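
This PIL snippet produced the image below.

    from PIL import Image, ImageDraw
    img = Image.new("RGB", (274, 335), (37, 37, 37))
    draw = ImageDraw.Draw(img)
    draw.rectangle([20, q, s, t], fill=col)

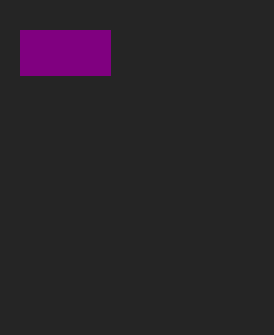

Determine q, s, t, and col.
q = 30; s = 110; t = 75; col = 'purple'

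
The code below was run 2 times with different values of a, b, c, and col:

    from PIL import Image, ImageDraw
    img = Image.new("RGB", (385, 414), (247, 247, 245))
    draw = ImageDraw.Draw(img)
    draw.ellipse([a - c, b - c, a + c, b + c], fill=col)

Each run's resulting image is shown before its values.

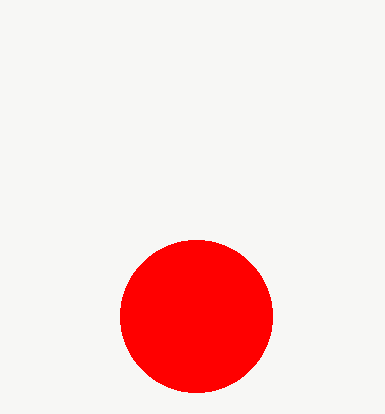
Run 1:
a = 196; b = 316; c = 76; col = 'red'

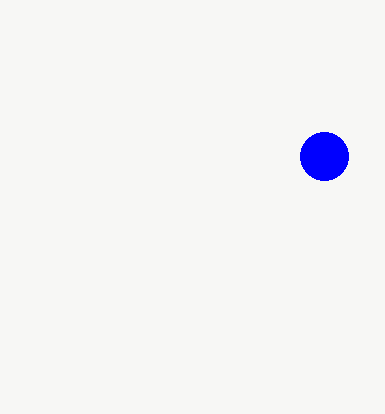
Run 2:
a = 324, b = 156, c = 24, col = 'blue'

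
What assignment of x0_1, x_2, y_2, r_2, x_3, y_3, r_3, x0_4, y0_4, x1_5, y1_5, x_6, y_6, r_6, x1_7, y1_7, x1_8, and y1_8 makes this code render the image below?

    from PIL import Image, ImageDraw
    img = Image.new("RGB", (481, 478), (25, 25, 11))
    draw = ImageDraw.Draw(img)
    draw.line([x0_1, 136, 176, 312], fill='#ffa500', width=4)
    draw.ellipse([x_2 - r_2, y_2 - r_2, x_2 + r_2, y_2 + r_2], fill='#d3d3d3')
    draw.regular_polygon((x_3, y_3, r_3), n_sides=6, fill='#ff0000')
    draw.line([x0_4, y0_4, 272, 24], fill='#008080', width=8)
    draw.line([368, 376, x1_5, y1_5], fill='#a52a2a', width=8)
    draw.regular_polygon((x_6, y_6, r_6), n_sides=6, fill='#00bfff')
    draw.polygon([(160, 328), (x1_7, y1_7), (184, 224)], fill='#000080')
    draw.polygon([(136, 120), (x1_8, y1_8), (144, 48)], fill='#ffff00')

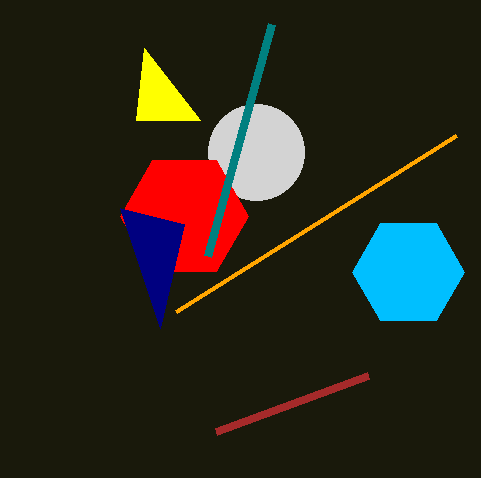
x0_1 = 456, x_2 = 256, y_2 = 152, r_2 = 48, x_3 = 184, y_3 = 216, r_3 = 64, x0_4 = 208, y0_4 = 256, x1_5 = 216, y1_5 = 432, x_6 = 408, y_6 = 272, r_6 = 56, x1_7 = 120, y1_7 = 208, x1_8 = 200, y1_8 = 120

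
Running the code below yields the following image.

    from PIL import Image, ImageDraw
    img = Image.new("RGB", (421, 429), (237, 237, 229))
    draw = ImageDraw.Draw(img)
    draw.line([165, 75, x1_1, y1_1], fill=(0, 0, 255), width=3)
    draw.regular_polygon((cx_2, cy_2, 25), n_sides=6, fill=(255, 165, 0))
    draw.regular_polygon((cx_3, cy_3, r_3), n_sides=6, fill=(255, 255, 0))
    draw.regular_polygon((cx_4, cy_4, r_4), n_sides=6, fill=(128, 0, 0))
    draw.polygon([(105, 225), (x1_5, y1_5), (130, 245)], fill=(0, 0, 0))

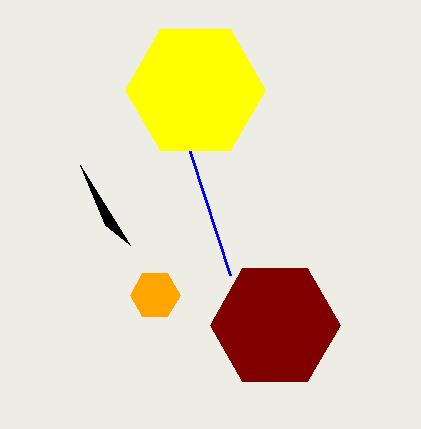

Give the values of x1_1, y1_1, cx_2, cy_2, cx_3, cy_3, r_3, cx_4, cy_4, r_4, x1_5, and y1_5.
x1_1 = 230
y1_1 = 275
cx_2 = 155
cy_2 = 295
cx_3 = 195
cy_3 = 90
r_3 = 70
cx_4 = 275
cy_4 = 325
r_4 = 65
x1_5 = 80
y1_5 = 165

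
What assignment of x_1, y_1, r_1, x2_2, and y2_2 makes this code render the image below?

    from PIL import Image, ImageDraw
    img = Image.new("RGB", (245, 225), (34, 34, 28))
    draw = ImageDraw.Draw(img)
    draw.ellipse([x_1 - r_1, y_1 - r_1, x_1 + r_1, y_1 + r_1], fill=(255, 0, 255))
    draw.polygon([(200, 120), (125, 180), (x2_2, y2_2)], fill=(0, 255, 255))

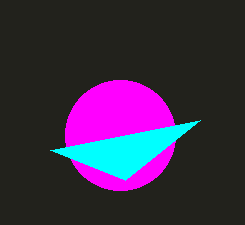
x_1 = 120
y_1 = 135
r_1 = 55
x2_2 = 50
y2_2 = 150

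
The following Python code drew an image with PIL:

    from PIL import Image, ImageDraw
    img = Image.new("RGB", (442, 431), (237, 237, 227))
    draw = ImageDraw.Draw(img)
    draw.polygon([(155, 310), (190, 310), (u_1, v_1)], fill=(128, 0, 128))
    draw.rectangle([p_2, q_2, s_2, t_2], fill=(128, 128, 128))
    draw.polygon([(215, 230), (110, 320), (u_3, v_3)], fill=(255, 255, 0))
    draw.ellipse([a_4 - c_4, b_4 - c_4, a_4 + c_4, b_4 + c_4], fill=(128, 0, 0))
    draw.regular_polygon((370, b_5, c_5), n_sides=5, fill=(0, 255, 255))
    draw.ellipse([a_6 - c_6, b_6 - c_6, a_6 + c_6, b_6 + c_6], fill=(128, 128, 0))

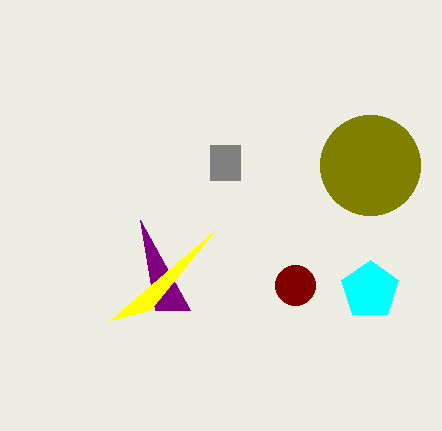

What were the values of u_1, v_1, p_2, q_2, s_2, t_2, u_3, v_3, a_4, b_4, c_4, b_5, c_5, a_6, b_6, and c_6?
u_1 = 140
v_1 = 220
p_2 = 210
q_2 = 145
s_2 = 240
t_2 = 180
u_3 = 150
v_3 = 310
a_4 = 295
b_4 = 285
c_4 = 20
b_5 = 290
c_5 = 30
a_6 = 370
b_6 = 165
c_6 = 50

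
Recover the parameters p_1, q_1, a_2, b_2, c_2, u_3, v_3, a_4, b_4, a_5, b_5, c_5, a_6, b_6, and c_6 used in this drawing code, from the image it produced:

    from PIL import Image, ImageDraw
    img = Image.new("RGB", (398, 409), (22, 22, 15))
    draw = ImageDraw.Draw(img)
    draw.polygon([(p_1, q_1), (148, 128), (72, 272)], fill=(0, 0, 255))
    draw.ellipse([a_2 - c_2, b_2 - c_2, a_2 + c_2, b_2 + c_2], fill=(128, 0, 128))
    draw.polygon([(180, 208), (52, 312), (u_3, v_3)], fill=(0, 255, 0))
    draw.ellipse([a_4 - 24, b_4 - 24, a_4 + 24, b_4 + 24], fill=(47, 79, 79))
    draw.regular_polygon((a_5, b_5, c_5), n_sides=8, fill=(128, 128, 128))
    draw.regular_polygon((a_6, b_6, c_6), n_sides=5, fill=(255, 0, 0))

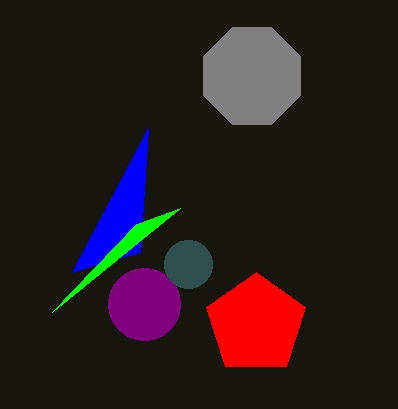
p_1 = 140; q_1 = 252; a_2 = 144; b_2 = 304; c_2 = 36; u_3 = 136; v_3 = 224; a_4 = 188; b_4 = 264; a_5 = 252; b_5 = 76; c_5 = 52; a_6 = 256; b_6 = 324; c_6 = 52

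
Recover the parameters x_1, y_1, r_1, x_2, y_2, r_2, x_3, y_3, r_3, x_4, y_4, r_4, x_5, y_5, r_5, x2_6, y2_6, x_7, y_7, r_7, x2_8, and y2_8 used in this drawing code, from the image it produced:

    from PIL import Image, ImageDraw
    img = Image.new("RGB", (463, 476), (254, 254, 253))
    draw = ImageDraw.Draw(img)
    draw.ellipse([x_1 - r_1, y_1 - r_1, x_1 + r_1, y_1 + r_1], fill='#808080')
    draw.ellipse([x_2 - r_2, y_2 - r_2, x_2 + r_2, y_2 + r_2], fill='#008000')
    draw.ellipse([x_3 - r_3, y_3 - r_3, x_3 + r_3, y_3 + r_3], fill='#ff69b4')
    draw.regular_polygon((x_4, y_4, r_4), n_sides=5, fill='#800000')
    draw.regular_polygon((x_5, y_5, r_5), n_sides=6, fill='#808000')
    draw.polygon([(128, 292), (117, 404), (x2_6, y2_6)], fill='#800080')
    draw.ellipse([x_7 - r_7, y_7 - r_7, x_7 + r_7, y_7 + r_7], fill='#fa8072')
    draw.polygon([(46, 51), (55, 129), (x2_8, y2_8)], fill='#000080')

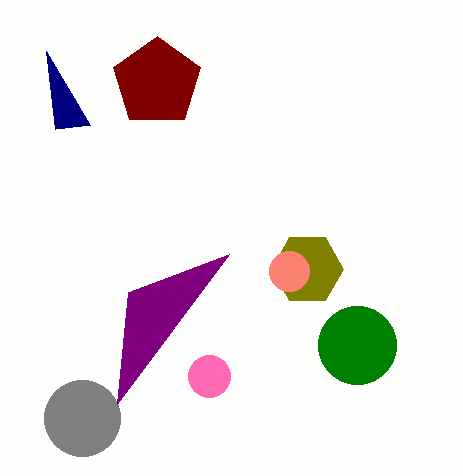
x_1 = 82; y_1 = 418; r_1 = 38; x_2 = 357; y_2 = 345; r_2 = 39; x_3 = 209; y_3 = 376; r_3 = 21; x_4 = 157; y_4 = 82; r_4 = 46; x_5 = 307; y_5 = 269; r_5 = 36; x2_6 = 229; y2_6 = 254; x_7 = 289; y_7 = 271; r_7 = 20; x2_8 = 90; y2_8 = 125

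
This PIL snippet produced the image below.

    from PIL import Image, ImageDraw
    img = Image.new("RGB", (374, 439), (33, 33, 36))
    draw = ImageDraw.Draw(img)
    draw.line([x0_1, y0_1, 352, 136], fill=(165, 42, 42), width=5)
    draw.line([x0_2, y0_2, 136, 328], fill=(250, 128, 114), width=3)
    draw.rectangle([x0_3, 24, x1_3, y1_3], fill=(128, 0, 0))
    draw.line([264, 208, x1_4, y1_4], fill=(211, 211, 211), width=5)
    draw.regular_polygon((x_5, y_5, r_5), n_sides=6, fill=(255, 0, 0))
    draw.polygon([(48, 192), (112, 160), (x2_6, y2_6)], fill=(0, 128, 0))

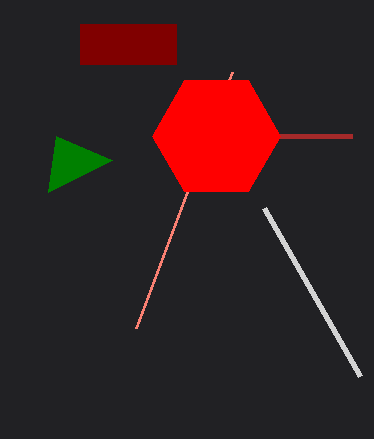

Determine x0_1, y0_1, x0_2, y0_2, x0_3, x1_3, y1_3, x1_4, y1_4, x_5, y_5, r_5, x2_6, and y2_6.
x0_1 = 280, y0_1 = 136, x0_2 = 232, y0_2 = 72, x0_3 = 80, x1_3 = 176, y1_3 = 64, x1_4 = 360, y1_4 = 376, x_5 = 216, y_5 = 136, r_5 = 64, x2_6 = 56, y2_6 = 136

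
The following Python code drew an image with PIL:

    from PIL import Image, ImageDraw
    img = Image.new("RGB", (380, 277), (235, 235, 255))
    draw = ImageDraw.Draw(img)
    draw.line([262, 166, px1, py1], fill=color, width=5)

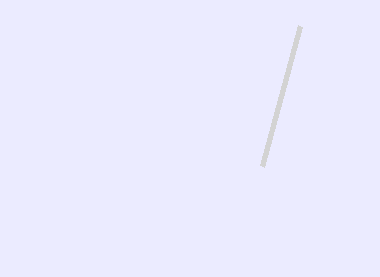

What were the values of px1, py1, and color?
px1 = 300, py1 = 26, color = 'lightgray'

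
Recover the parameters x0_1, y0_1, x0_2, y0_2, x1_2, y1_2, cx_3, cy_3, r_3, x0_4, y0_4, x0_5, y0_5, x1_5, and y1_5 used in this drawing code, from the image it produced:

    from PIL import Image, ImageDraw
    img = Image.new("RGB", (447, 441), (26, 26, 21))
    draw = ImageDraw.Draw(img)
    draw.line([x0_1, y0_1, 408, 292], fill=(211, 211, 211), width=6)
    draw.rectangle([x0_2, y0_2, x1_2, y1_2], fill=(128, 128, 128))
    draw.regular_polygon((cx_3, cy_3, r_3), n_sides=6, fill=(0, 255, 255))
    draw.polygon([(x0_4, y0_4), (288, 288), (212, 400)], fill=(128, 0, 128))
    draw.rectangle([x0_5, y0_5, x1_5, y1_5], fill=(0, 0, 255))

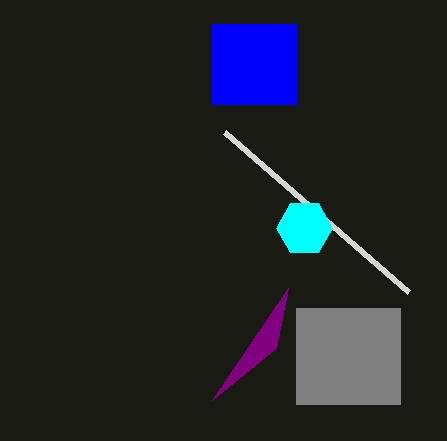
x0_1 = 224, y0_1 = 132, x0_2 = 296, y0_2 = 308, x1_2 = 400, y1_2 = 404, cx_3 = 304, cy_3 = 228, r_3 = 28, x0_4 = 276, y0_4 = 348, x0_5 = 212, y0_5 = 24, x1_5 = 296, y1_5 = 104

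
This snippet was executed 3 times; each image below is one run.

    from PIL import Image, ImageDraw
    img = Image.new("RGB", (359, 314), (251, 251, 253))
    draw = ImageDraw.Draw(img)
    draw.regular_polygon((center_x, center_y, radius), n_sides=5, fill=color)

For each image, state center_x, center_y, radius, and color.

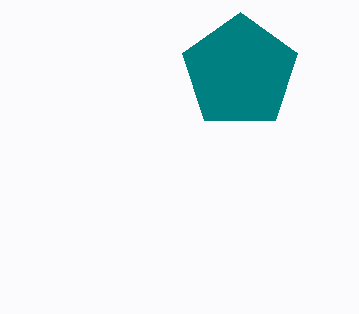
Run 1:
center_x = 240; center_y = 72; radius = 60; color = 'teal'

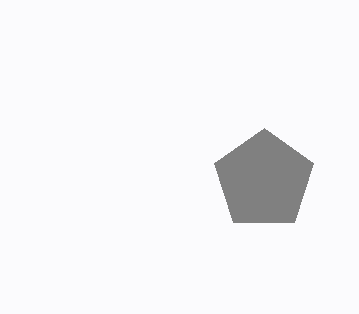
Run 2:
center_x = 264; center_y = 180; radius = 52; color = 'gray'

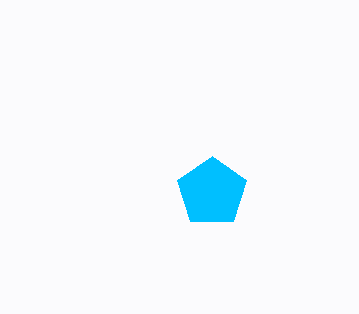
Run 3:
center_x = 212, center_y = 192, radius = 36, color = 'deepskyblue'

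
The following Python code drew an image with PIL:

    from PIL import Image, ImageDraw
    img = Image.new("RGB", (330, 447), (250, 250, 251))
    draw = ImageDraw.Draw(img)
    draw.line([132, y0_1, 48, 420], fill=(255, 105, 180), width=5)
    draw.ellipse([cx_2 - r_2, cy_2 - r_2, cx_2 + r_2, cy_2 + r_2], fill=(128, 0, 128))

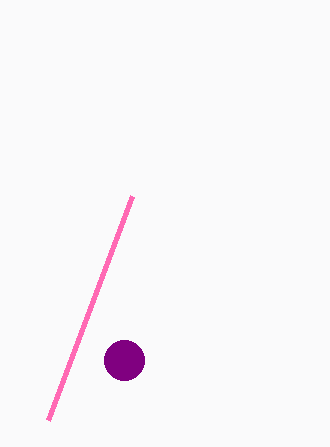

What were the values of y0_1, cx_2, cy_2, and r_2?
y0_1 = 196
cx_2 = 124
cy_2 = 360
r_2 = 20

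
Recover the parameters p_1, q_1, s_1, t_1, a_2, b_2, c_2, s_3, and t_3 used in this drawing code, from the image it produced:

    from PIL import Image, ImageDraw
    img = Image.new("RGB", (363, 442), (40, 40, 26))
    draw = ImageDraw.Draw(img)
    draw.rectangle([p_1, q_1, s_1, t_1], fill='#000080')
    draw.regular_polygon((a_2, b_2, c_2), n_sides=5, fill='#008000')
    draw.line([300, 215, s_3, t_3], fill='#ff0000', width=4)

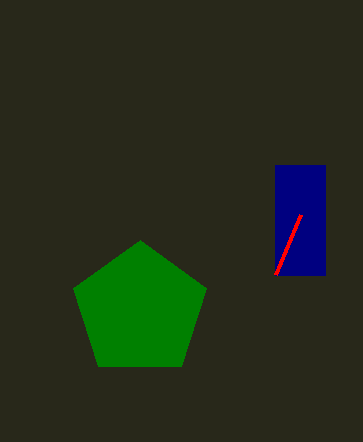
p_1 = 275, q_1 = 165, s_1 = 325, t_1 = 275, a_2 = 140, b_2 = 310, c_2 = 70, s_3 = 275, t_3 = 275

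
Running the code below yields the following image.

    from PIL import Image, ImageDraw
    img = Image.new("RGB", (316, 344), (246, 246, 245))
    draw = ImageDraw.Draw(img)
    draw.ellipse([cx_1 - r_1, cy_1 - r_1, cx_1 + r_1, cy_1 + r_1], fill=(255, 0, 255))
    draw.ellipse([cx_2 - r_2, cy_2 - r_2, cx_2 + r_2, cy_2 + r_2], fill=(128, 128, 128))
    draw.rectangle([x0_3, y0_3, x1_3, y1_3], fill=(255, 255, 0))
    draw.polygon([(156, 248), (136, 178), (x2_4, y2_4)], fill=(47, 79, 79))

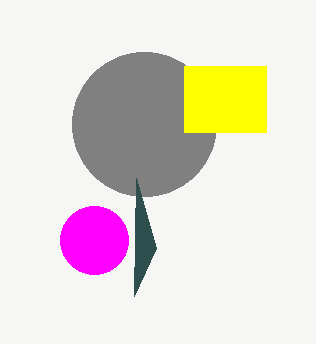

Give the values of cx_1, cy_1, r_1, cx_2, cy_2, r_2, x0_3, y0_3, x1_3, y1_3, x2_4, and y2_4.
cx_1 = 94
cy_1 = 240
r_1 = 34
cx_2 = 144
cy_2 = 124
r_2 = 72
x0_3 = 184
y0_3 = 66
x1_3 = 266
y1_3 = 132
x2_4 = 134
y2_4 = 296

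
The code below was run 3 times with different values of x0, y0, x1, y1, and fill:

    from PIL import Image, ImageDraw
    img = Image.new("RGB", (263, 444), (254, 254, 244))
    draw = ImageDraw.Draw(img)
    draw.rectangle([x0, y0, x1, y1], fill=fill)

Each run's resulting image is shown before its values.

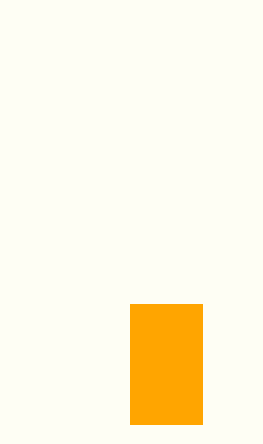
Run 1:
x0 = 130; y0 = 304; x1 = 202; y1 = 424; fill = 'orange'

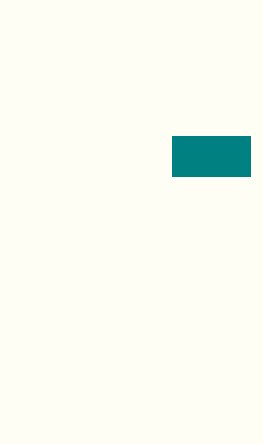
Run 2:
x0 = 172, y0 = 136, x1 = 250, y1 = 176, fill = 'teal'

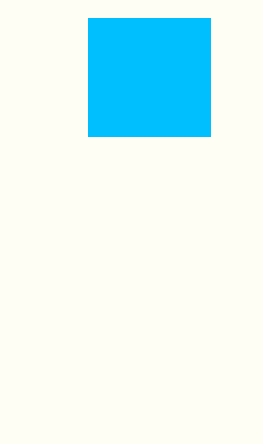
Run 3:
x0 = 88; y0 = 18; x1 = 210; y1 = 136; fill = 'deepskyblue'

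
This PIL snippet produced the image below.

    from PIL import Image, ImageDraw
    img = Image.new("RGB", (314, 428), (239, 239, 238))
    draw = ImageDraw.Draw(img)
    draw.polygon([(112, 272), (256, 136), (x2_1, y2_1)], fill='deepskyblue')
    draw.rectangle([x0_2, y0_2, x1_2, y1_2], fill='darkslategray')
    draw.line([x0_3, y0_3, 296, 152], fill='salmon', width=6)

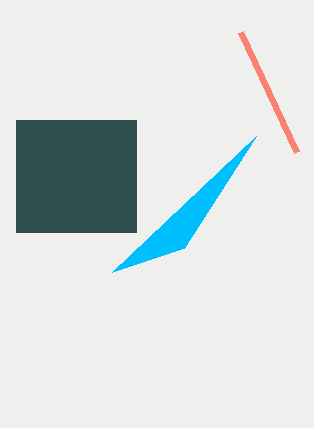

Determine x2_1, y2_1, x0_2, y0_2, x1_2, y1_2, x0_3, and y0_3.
x2_1 = 184
y2_1 = 248
x0_2 = 16
y0_2 = 120
x1_2 = 136
y1_2 = 232
x0_3 = 240
y0_3 = 32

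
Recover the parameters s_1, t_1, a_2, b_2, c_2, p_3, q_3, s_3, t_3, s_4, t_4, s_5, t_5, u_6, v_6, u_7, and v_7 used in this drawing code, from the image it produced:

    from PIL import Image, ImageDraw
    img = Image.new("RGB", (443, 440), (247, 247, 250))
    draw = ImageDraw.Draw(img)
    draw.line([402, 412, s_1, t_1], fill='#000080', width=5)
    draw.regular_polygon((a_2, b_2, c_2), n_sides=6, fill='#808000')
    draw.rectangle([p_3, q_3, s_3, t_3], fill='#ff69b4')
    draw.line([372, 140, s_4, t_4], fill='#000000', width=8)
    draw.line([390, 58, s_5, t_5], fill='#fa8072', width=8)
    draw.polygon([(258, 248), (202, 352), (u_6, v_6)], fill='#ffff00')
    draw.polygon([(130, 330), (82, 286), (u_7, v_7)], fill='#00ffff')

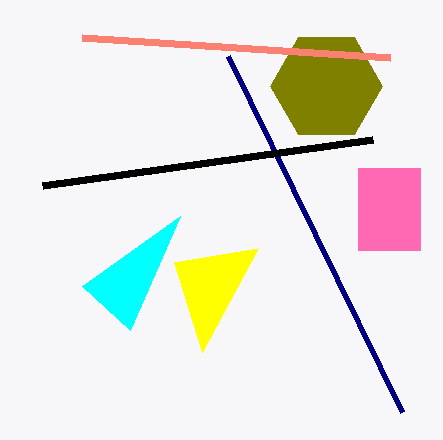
s_1 = 228, t_1 = 56, a_2 = 326, b_2 = 86, c_2 = 56, p_3 = 358, q_3 = 168, s_3 = 420, t_3 = 250, s_4 = 42, t_4 = 186, s_5 = 82, t_5 = 38, u_6 = 174, v_6 = 262, u_7 = 180, v_7 = 216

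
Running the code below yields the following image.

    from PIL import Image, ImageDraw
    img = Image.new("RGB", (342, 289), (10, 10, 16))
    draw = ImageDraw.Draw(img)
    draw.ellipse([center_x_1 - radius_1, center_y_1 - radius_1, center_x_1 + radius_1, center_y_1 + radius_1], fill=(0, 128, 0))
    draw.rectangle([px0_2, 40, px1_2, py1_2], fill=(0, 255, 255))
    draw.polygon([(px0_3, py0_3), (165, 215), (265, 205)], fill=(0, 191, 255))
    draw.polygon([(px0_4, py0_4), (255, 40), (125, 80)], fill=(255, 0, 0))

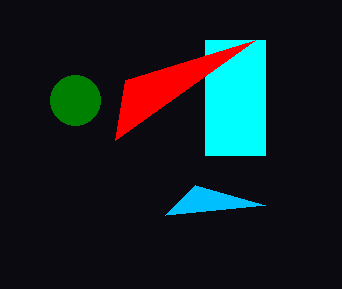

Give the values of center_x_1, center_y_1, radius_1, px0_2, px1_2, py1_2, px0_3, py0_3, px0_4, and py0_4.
center_x_1 = 75; center_y_1 = 100; radius_1 = 25; px0_2 = 205; px1_2 = 265; py1_2 = 155; px0_3 = 195; py0_3 = 185; px0_4 = 115; py0_4 = 140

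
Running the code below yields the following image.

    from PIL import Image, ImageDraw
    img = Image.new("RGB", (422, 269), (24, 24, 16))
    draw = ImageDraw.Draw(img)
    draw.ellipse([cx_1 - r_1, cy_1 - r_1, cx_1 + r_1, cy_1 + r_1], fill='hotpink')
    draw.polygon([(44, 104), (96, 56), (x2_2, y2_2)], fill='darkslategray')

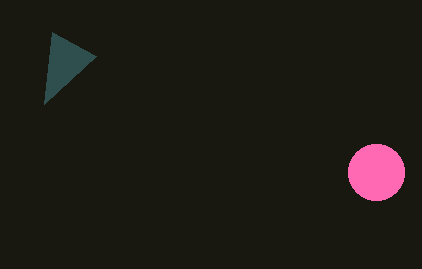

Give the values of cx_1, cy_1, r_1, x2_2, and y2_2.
cx_1 = 376
cy_1 = 172
r_1 = 28
x2_2 = 52
y2_2 = 32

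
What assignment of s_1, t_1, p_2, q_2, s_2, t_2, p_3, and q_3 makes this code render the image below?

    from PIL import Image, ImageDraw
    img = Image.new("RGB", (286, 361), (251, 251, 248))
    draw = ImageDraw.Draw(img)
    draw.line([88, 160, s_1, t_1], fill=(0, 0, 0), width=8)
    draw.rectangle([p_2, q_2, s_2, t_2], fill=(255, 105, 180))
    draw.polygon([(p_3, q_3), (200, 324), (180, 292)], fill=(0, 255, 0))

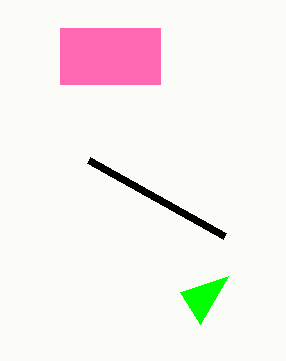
s_1 = 224
t_1 = 236
p_2 = 60
q_2 = 28
s_2 = 160
t_2 = 84
p_3 = 228
q_3 = 276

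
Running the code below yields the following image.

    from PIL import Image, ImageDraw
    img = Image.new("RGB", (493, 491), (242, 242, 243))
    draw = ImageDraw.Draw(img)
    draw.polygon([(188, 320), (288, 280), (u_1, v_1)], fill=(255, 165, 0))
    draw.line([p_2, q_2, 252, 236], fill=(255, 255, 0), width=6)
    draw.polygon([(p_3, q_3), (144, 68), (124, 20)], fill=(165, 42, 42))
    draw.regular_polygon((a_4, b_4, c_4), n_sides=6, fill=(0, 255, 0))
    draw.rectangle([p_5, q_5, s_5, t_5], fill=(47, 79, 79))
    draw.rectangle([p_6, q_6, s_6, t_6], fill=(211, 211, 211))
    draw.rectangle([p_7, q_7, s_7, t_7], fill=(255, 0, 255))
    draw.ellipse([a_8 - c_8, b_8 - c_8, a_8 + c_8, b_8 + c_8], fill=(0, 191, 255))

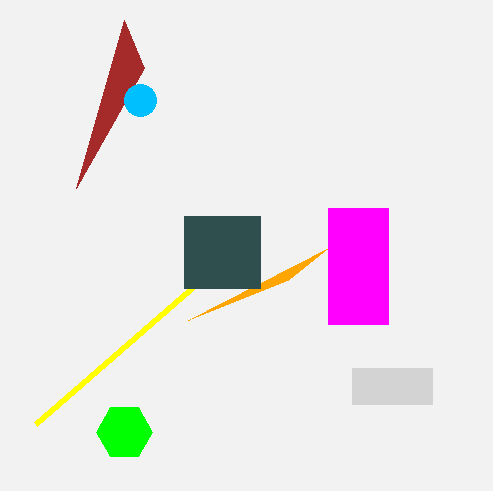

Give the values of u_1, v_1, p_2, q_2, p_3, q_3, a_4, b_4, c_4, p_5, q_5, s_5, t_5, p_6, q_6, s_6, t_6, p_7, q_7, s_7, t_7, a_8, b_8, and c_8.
u_1 = 328; v_1 = 248; p_2 = 36; q_2 = 424; p_3 = 76; q_3 = 188; a_4 = 124; b_4 = 432; c_4 = 28; p_5 = 184; q_5 = 216; s_5 = 260; t_5 = 288; p_6 = 352; q_6 = 368; s_6 = 432; t_6 = 404; p_7 = 328; q_7 = 208; s_7 = 388; t_7 = 324; a_8 = 140; b_8 = 100; c_8 = 16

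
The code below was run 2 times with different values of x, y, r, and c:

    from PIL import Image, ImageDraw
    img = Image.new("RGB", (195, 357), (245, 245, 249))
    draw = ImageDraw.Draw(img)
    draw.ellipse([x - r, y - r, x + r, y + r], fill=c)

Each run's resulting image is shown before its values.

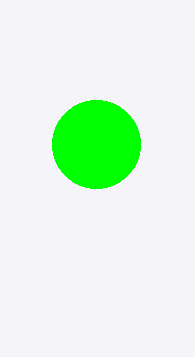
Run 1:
x = 96, y = 144, r = 44, c = 'lime'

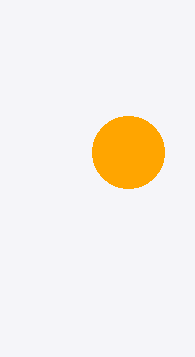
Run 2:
x = 128; y = 152; r = 36; c = 'orange'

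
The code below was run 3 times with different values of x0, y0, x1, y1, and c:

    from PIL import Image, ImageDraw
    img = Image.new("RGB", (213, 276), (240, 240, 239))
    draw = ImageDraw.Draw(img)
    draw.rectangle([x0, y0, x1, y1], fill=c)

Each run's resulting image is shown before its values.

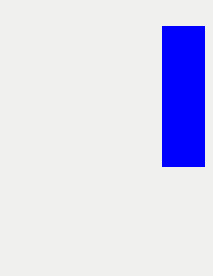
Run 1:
x0 = 162; y0 = 26; x1 = 204; y1 = 166; c = 'blue'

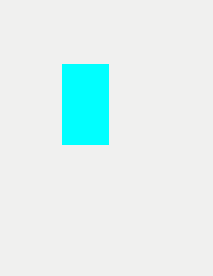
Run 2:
x0 = 62
y0 = 64
x1 = 108
y1 = 144
c = 'cyan'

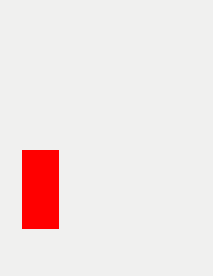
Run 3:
x0 = 22, y0 = 150, x1 = 58, y1 = 228, c = 'red'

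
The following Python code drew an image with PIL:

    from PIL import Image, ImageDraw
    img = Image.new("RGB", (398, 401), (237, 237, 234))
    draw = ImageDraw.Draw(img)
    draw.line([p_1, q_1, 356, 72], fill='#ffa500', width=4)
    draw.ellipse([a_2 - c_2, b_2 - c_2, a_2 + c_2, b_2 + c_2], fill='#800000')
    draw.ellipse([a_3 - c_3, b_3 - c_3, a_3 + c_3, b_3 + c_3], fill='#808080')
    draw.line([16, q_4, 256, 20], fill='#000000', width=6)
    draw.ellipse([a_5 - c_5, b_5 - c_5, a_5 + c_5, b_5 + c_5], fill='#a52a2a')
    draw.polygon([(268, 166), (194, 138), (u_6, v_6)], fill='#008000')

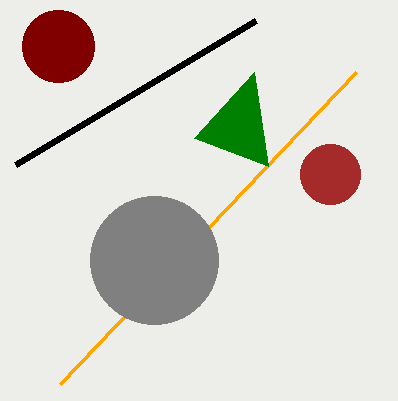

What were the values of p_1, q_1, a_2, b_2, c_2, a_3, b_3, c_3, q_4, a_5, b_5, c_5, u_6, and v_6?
p_1 = 60, q_1 = 384, a_2 = 58, b_2 = 46, c_2 = 36, a_3 = 154, b_3 = 260, c_3 = 64, q_4 = 164, a_5 = 330, b_5 = 174, c_5 = 30, u_6 = 254, v_6 = 72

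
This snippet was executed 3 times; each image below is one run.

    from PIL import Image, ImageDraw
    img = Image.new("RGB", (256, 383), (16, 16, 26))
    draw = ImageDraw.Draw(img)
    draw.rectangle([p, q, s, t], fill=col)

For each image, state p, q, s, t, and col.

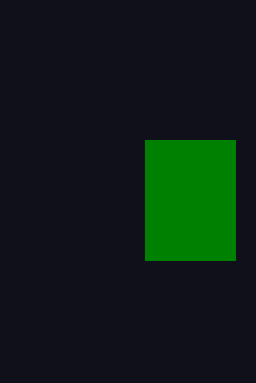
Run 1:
p = 145; q = 140; s = 235; t = 260; col = 'green'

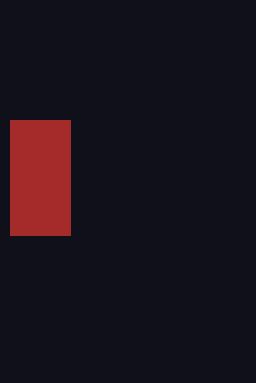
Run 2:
p = 10; q = 120; s = 70; t = 235; col = 'brown'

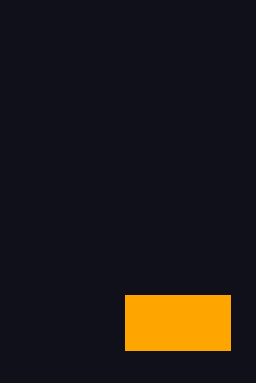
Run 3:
p = 125, q = 295, s = 230, t = 350, col = 'orange'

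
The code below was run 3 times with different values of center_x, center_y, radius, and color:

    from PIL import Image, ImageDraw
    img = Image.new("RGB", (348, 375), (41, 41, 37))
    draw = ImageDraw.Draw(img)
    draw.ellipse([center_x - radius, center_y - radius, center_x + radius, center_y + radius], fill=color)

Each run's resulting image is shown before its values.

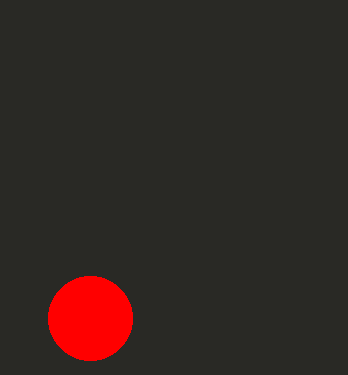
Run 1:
center_x = 90, center_y = 318, radius = 42, color = 'red'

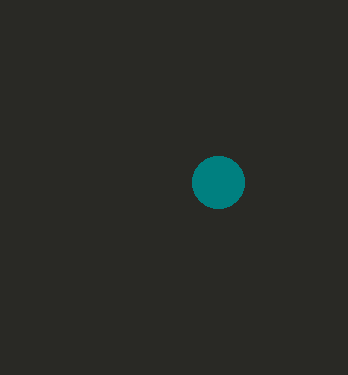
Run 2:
center_x = 218, center_y = 182, radius = 26, color = 'teal'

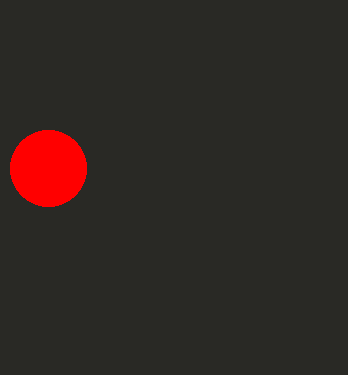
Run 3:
center_x = 48, center_y = 168, radius = 38, color = 'red'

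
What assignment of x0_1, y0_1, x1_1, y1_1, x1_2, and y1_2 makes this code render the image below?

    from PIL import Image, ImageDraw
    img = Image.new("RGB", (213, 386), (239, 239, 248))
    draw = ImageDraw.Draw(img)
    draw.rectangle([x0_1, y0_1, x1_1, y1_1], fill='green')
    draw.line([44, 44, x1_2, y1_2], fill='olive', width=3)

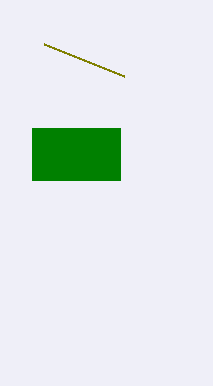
x0_1 = 32; y0_1 = 128; x1_1 = 120; y1_1 = 180; x1_2 = 124; y1_2 = 76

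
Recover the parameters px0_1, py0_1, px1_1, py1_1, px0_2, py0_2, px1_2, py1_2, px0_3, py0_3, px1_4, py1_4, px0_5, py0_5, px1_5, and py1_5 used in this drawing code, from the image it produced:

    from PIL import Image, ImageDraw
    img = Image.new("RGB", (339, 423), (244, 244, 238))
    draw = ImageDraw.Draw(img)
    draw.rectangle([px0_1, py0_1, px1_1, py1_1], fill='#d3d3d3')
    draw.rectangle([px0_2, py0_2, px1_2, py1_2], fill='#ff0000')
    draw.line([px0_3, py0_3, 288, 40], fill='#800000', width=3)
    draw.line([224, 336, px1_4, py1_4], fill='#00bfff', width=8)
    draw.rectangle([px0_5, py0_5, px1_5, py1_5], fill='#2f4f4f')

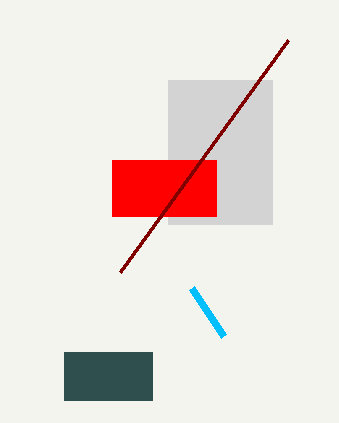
px0_1 = 168, py0_1 = 80, px1_1 = 272, py1_1 = 224, px0_2 = 112, py0_2 = 160, px1_2 = 216, py1_2 = 216, px0_3 = 120, py0_3 = 272, px1_4 = 192, py1_4 = 288, px0_5 = 64, py0_5 = 352, px1_5 = 152, py1_5 = 400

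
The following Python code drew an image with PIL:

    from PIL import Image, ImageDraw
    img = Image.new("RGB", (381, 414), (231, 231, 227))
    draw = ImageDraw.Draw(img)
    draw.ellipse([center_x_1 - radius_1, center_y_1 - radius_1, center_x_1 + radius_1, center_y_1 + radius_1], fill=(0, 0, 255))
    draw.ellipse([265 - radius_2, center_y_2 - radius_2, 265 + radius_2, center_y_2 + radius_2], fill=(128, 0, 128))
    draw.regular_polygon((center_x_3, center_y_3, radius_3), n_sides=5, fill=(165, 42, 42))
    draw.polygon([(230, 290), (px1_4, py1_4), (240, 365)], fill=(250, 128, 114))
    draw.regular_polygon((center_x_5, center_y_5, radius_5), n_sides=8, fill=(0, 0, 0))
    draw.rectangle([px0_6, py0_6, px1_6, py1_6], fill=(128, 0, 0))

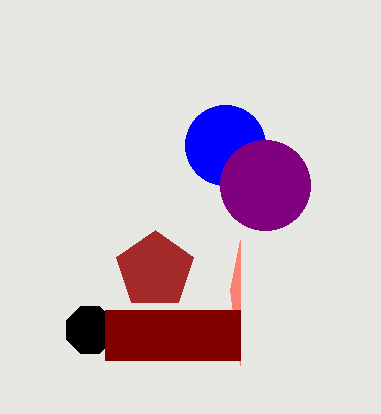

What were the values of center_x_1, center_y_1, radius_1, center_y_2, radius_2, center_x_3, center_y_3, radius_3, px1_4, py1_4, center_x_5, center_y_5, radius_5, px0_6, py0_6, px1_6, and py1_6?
center_x_1 = 225; center_y_1 = 145; radius_1 = 40; center_y_2 = 185; radius_2 = 45; center_x_3 = 155; center_y_3 = 270; radius_3 = 40; px1_4 = 240; py1_4 = 240; center_x_5 = 90; center_y_5 = 330; radius_5 = 25; px0_6 = 105; py0_6 = 310; px1_6 = 240; py1_6 = 360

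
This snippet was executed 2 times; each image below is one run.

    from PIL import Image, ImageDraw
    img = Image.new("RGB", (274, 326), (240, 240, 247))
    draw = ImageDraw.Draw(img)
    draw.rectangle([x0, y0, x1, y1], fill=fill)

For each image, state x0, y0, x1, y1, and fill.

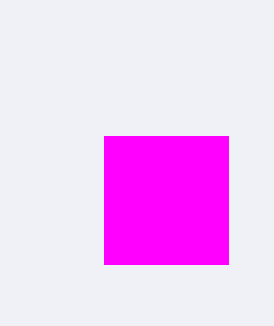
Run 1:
x0 = 104
y0 = 136
x1 = 228
y1 = 264
fill = 'magenta'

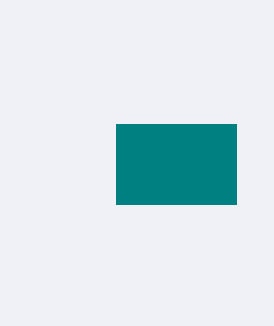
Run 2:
x0 = 116; y0 = 124; x1 = 236; y1 = 204; fill = 'teal'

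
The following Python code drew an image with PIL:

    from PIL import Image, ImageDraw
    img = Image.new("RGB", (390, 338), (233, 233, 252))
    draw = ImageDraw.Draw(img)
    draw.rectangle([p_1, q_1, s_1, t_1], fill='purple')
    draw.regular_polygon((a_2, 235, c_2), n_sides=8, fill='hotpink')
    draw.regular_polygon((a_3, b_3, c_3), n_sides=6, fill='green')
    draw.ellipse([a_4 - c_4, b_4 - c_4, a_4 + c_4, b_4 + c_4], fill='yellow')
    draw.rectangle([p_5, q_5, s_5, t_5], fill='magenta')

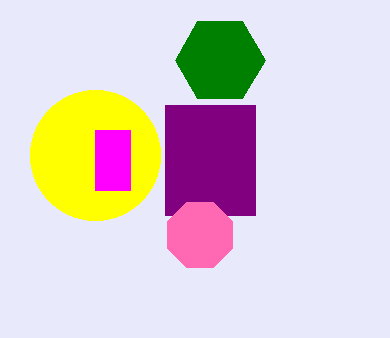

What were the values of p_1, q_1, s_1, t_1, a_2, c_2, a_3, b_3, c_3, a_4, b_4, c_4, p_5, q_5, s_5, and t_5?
p_1 = 165
q_1 = 105
s_1 = 255
t_1 = 215
a_2 = 200
c_2 = 35
a_3 = 220
b_3 = 60
c_3 = 45
a_4 = 95
b_4 = 155
c_4 = 65
p_5 = 95
q_5 = 130
s_5 = 130
t_5 = 190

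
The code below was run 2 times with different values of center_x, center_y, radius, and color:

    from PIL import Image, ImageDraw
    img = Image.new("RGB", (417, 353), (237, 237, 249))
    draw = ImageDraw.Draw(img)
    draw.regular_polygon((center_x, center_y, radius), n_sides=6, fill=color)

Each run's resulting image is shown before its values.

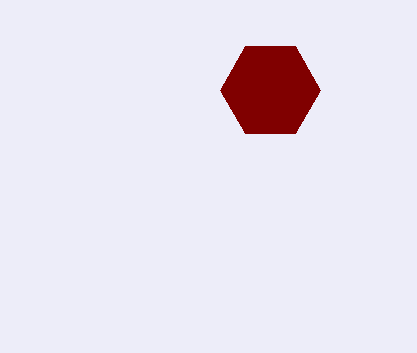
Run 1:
center_x = 270; center_y = 90; radius = 50; color = 'maroon'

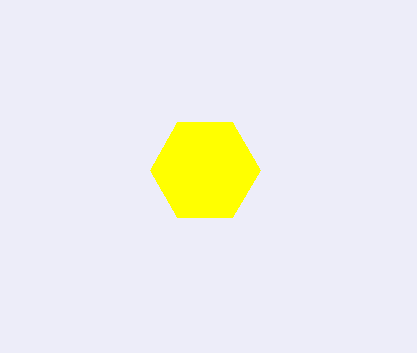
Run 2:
center_x = 205; center_y = 170; radius = 55; color = 'yellow'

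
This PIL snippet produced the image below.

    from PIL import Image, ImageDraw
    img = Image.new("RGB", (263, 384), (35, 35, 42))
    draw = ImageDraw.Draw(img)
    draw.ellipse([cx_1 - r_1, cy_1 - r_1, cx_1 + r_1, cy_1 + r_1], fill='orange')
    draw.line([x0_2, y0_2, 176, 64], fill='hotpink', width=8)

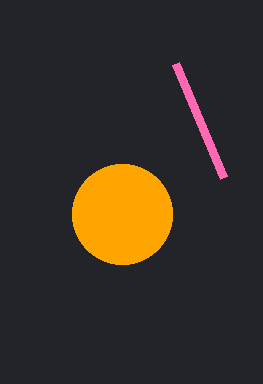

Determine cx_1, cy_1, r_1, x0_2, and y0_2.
cx_1 = 122; cy_1 = 214; r_1 = 50; x0_2 = 224; y0_2 = 178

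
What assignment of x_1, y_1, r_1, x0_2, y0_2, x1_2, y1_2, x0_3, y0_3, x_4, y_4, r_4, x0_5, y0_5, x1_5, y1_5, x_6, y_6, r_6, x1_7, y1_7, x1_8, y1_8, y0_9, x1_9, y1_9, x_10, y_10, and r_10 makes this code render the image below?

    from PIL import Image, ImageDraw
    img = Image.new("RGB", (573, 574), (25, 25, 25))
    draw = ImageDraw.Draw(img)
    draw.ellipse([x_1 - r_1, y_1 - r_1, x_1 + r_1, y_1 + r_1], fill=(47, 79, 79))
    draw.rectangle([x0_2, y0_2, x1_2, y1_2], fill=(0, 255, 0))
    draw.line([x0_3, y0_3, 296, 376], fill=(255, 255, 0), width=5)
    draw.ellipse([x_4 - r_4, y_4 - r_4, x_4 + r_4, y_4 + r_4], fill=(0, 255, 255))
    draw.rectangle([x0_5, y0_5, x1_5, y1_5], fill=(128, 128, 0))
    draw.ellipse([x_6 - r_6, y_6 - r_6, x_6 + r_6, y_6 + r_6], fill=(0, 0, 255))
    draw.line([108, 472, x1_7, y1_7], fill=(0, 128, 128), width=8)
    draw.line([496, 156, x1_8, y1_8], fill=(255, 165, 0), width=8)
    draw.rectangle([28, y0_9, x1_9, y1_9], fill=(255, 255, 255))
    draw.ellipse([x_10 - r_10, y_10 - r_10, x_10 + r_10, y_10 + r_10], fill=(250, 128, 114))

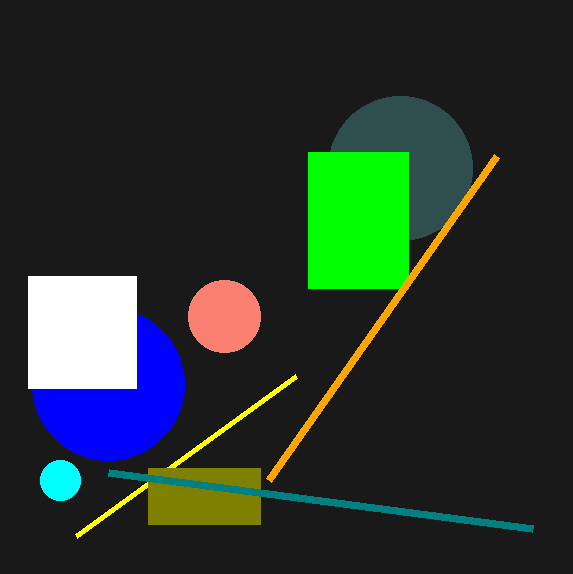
x_1 = 400
y_1 = 168
r_1 = 72
x0_2 = 308
y0_2 = 152
x1_2 = 408
y1_2 = 288
x0_3 = 76
y0_3 = 536
x_4 = 60
y_4 = 480
r_4 = 20
x0_5 = 148
y0_5 = 468
x1_5 = 260
y1_5 = 524
x_6 = 108
y_6 = 384
r_6 = 76
x1_7 = 532
y1_7 = 528
x1_8 = 268
y1_8 = 480
y0_9 = 276
x1_9 = 136
y1_9 = 388
x_10 = 224
y_10 = 316
r_10 = 36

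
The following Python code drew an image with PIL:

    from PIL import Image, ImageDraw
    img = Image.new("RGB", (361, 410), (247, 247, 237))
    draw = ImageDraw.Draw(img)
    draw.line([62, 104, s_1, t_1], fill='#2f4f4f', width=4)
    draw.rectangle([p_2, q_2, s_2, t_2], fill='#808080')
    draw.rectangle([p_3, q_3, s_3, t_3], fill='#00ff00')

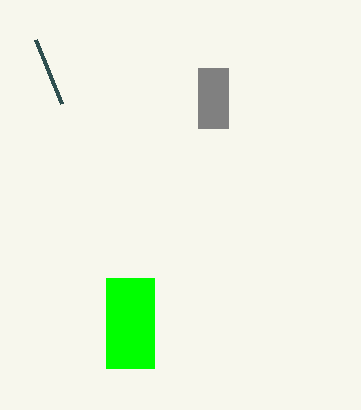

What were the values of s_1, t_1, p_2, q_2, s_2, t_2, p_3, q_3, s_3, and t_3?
s_1 = 36
t_1 = 40
p_2 = 198
q_2 = 68
s_2 = 228
t_2 = 128
p_3 = 106
q_3 = 278
s_3 = 154
t_3 = 368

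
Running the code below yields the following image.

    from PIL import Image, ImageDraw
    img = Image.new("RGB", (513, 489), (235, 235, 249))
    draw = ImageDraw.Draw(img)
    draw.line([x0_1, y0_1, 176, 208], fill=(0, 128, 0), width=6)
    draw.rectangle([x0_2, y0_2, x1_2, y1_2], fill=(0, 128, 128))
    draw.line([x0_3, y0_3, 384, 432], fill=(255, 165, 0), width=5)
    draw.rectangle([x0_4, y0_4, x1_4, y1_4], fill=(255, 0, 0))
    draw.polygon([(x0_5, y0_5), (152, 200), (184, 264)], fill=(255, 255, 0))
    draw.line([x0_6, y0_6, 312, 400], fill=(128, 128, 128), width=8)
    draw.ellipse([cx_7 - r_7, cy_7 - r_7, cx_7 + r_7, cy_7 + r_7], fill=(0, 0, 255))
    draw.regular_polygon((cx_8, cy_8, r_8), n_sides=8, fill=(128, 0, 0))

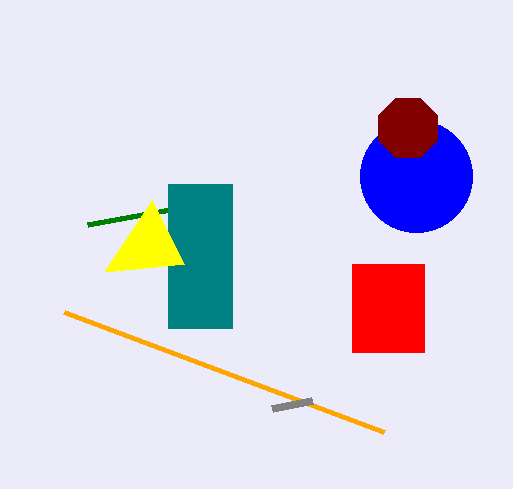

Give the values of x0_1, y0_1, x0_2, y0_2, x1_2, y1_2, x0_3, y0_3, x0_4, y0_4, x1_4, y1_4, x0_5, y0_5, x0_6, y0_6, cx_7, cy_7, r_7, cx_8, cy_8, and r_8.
x0_1 = 88, y0_1 = 224, x0_2 = 168, y0_2 = 184, x1_2 = 232, y1_2 = 328, x0_3 = 64, y0_3 = 312, x0_4 = 352, y0_4 = 264, x1_4 = 424, y1_4 = 352, x0_5 = 104, y0_5 = 272, x0_6 = 272, y0_6 = 408, cx_7 = 416, cy_7 = 176, r_7 = 56, cx_8 = 408, cy_8 = 128, r_8 = 32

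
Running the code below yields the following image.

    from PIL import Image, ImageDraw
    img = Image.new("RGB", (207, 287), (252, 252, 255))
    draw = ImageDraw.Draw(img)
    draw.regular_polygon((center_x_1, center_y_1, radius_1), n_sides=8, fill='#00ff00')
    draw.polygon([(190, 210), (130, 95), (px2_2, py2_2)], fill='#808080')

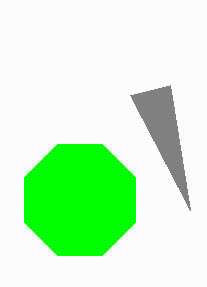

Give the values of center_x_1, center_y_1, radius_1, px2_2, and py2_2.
center_x_1 = 80; center_y_1 = 200; radius_1 = 60; px2_2 = 170; py2_2 = 85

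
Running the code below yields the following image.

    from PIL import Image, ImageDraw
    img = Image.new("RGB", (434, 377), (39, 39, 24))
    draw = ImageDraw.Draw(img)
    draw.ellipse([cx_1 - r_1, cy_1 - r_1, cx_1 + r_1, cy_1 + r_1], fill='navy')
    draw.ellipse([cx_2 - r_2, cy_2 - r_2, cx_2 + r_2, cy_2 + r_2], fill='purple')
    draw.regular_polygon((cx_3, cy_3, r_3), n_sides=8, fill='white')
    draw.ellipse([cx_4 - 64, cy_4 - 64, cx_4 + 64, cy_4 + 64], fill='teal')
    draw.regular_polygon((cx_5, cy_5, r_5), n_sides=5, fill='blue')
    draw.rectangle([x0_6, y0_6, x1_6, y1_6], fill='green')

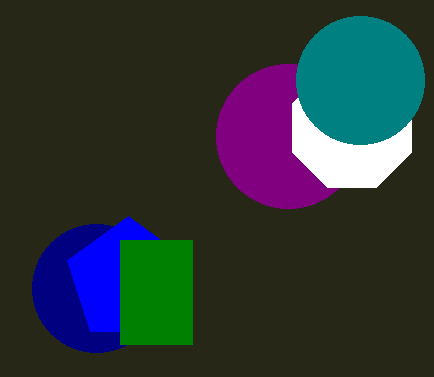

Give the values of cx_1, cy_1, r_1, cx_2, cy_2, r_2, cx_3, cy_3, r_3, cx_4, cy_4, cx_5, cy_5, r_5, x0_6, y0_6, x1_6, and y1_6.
cx_1 = 96
cy_1 = 288
r_1 = 64
cx_2 = 288
cy_2 = 136
r_2 = 72
cx_3 = 352
cy_3 = 128
r_3 = 64
cx_4 = 360
cy_4 = 80
cx_5 = 128
cy_5 = 280
r_5 = 64
x0_6 = 120
y0_6 = 240
x1_6 = 192
y1_6 = 344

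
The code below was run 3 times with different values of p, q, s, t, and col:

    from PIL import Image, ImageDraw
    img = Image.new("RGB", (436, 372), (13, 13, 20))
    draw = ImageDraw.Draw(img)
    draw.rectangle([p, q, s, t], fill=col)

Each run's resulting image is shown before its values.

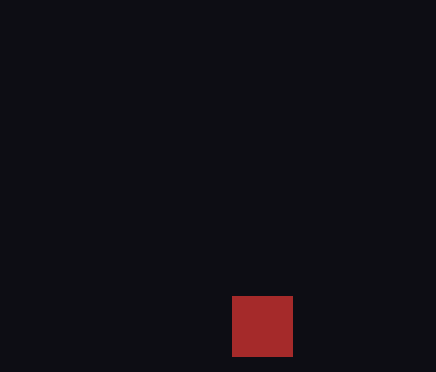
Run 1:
p = 232, q = 296, s = 292, t = 356, col = 'brown'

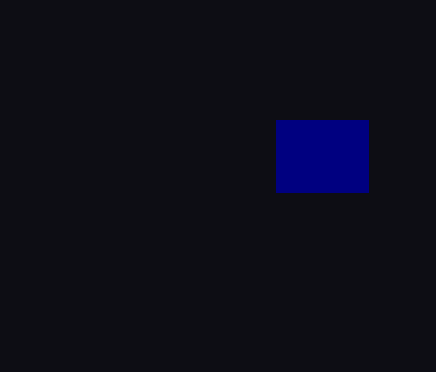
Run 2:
p = 276; q = 120; s = 368; t = 192; col = 'navy'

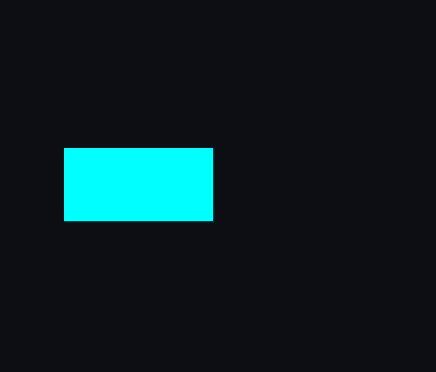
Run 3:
p = 64, q = 148, s = 212, t = 220, col = 'cyan'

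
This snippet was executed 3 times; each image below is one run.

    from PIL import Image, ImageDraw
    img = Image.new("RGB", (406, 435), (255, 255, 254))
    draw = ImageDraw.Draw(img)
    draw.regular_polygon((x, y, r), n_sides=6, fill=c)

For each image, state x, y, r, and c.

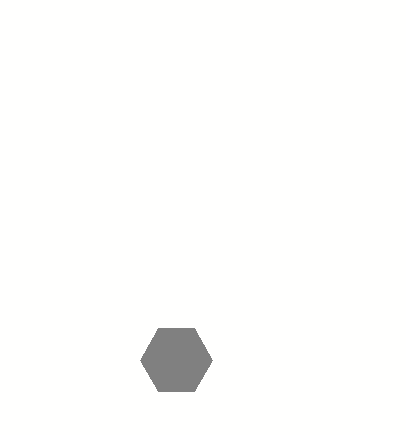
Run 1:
x = 176
y = 360
r = 36
c = 'gray'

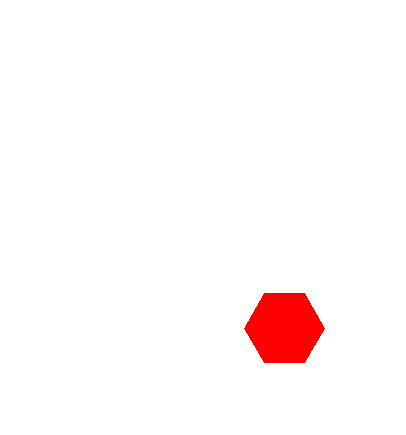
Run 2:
x = 284, y = 328, r = 40, c = 'red'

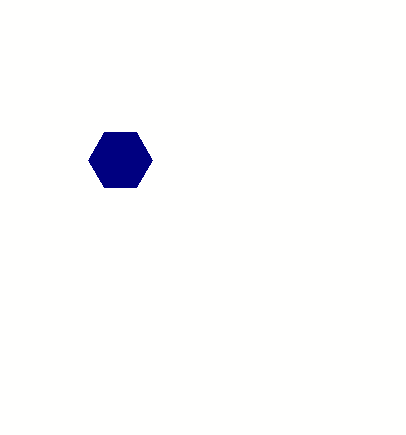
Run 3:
x = 120, y = 160, r = 32, c = 'navy'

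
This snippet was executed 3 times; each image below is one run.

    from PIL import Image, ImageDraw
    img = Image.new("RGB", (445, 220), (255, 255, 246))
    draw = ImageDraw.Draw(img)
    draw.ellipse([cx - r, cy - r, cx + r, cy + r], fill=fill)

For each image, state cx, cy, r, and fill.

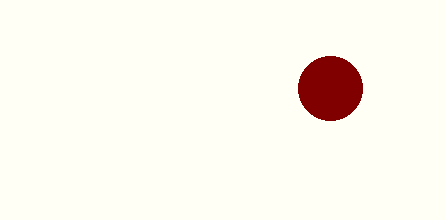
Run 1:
cx = 330; cy = 88; r = 32; fill = 'maroon'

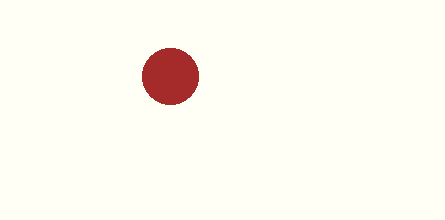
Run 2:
cx = 170; cy = 76; r = 28; fill = 'brown'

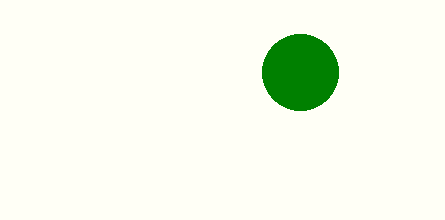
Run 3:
cx = 300
cy = 72
r = 38
fill = 'green'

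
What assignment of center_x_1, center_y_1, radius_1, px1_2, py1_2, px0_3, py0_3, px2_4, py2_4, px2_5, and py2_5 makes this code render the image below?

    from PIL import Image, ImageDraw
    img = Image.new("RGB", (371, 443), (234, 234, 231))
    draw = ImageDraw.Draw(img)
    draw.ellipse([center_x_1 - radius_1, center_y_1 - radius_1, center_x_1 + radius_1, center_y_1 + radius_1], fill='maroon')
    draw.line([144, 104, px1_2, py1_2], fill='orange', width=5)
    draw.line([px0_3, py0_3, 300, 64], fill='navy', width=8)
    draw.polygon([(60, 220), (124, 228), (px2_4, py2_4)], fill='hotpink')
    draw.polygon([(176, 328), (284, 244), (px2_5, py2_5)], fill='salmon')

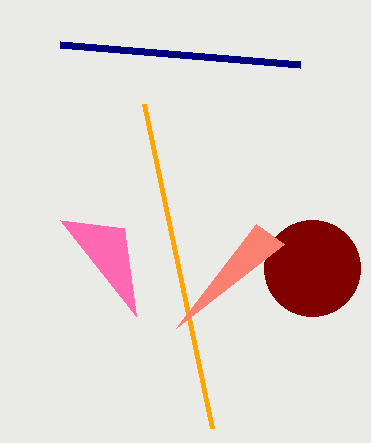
center_x_1 = 312; center_y_1 = 268; radius_1 = 48; px1_2 = 212; py1_2 = 428; px0_3 = 60; py0_3 = 44; px2_4 = 136; py2_4 = 316; px2_5 = 256; py2_5 = 224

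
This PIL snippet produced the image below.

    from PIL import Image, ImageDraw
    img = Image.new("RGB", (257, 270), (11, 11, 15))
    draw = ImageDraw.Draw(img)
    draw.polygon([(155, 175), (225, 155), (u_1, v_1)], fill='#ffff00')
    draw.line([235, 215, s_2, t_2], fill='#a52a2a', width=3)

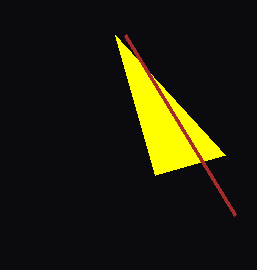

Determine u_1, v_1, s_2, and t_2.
u_1 = 115, v_1 = 35, s_2 = 125, t_2 = 35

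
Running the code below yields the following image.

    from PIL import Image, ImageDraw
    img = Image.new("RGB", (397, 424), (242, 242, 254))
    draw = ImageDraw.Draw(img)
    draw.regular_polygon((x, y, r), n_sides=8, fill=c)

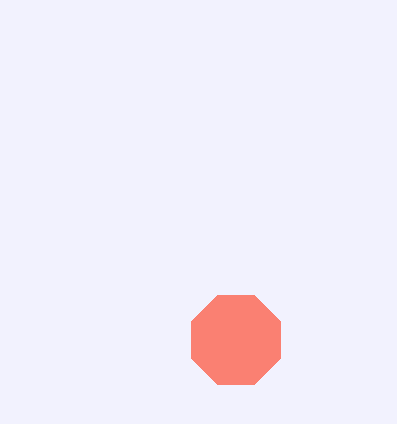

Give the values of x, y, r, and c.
x = 236; y = 340; r = 48; c = 'salmon'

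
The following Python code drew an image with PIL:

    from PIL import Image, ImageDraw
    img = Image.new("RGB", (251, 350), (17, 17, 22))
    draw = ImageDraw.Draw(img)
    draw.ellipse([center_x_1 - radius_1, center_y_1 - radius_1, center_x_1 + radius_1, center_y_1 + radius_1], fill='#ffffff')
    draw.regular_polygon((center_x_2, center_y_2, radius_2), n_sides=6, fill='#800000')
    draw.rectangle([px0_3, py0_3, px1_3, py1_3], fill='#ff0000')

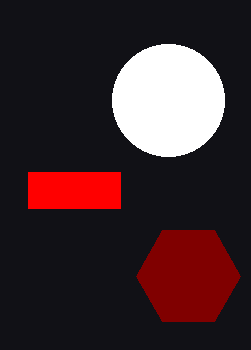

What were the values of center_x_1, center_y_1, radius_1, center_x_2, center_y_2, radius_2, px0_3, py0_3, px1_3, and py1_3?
center_x_1 = 168; center_y_1 = 100; radius_1 = 56; center_x_2 = 188; center_y_2 = 276; radius_2 = 52; px0_3 = 28; py0_3 = 172; px1_3 = 120; py1_3 = 208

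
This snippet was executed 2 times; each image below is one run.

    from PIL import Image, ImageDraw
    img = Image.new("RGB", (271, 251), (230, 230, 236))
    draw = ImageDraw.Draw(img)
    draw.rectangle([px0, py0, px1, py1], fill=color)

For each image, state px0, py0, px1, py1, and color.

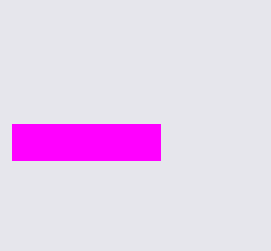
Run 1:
px0 = 12
py0 = 124
px1 = 160
py1 = 160
color = 'magenta'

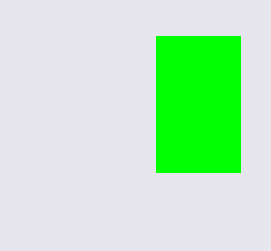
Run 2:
px0 = 156, py0 = 36, px1 = 240, py1 = 172, color = 'lime'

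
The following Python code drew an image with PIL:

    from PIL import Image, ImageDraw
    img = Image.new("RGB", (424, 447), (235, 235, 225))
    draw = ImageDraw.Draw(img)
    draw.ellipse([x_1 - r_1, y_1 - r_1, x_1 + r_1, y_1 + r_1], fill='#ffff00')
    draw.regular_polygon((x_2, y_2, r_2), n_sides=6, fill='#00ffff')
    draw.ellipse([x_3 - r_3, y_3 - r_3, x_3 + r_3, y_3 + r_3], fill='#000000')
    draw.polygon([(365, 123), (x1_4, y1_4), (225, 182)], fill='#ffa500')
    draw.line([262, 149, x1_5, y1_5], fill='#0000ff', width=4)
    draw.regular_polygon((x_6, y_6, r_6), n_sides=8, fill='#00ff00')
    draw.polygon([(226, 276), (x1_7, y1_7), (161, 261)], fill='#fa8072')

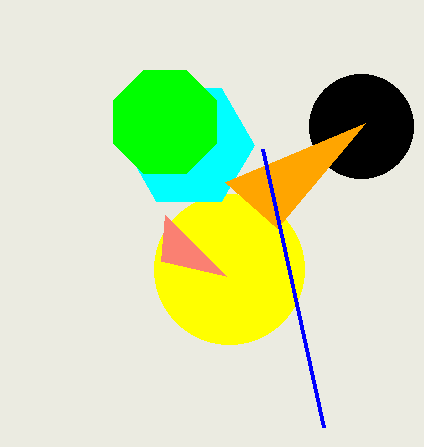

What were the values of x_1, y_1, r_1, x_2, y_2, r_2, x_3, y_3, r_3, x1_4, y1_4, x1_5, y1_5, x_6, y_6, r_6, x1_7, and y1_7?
x_1 = 229
y_1 = 269
r_1 = 75
x_2 = 189
y_2 = 145
r_2 = 65
x_3 = 361
y_3 = 126
r_3 = 52
x1_4 = 277
y1_4 = 228
x1_5 = 323
y1_5 = 427
x_6 = 165
y_6 = 122
r_6 = 56
x1_7 = 165
y1_7 = 215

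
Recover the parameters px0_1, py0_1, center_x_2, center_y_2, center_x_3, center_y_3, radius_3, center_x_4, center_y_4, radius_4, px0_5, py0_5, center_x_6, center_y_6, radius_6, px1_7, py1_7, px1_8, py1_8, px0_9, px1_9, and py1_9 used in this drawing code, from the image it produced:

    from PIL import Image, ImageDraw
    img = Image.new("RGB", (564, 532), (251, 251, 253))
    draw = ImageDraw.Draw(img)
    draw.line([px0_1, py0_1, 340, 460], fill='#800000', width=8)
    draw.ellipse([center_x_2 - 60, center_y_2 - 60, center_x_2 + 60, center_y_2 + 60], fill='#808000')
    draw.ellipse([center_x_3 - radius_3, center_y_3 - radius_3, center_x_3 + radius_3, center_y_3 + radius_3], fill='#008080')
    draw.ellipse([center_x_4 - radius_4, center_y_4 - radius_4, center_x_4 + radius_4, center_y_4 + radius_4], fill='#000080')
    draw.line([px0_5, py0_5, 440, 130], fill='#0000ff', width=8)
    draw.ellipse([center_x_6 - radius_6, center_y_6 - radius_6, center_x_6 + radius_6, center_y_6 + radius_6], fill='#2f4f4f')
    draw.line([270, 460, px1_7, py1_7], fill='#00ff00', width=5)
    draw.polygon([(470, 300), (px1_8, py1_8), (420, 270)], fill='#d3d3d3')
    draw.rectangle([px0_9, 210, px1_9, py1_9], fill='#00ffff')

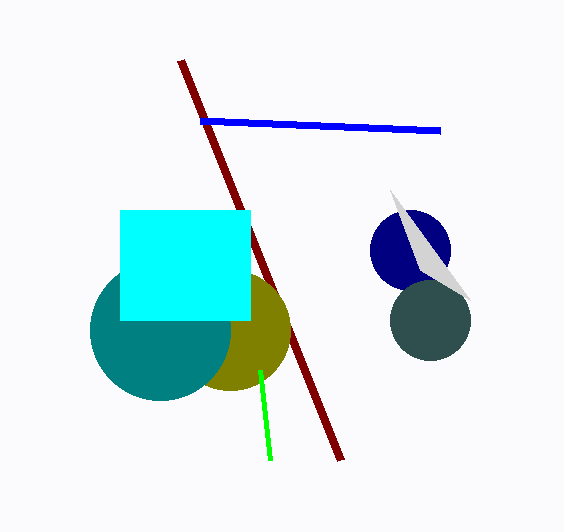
px0_1 = 180; py0_1 = 60; center_x_2 = 230; center_y_2 = 330; center_x_3 = 160; center_y_3 = 330; radius_3 = 70; center_x_4 = 410; center_y_4 = 250; radius_4 = 40; px0_5 = 200; py0_5 = 120; center_x_6 = 430; center_y_6 = 320; radius_6 = 40; px1_7 = 260; py1_7 = 370; px1_8 = 390; py1_8 = 190; px0_9 = 120; px1_9 = 250; py1_9 = 320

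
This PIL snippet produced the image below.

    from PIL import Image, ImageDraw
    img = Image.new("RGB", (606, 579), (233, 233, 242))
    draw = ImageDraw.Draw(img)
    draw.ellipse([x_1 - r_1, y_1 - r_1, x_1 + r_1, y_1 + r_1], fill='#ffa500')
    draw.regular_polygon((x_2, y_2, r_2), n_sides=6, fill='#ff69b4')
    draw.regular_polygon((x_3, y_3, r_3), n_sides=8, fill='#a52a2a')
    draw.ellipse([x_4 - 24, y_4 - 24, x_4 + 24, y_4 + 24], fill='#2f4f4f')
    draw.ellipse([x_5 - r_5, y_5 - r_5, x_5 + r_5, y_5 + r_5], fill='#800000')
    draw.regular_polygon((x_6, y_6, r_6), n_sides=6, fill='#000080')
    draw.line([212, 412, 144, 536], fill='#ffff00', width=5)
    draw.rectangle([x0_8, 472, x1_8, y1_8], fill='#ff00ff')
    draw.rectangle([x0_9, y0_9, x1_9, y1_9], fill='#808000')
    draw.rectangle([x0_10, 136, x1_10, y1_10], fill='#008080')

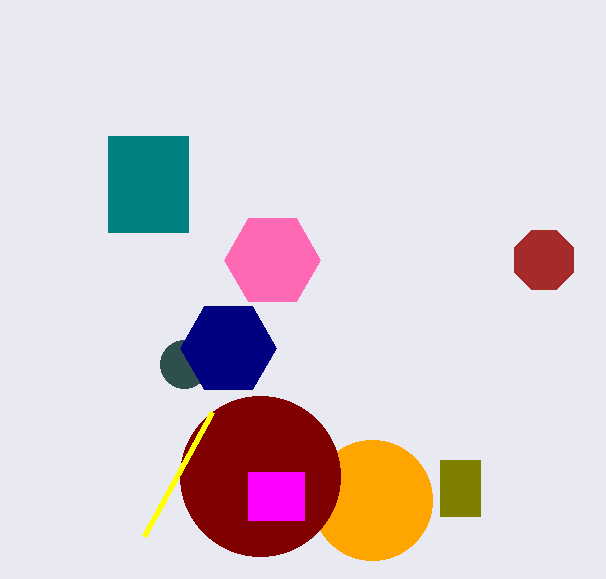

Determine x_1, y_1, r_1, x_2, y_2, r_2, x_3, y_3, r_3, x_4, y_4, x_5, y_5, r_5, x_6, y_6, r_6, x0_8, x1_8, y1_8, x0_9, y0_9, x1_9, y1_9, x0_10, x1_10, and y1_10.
x_1 = 372, y_1 = 500, r_1 = 60, x_2 = 272, y_2 = 260, r_2 = 48, x_3 = 544, y_3 = 260, r_3 = 32, x_4 = 184, y_4 = 364, x_5 = 260, y_5 = 476, r_5 = 80, x_6 = 228, y_6 = 348, r_6 = 48, x0_8 = 248, x1_8 = 304, y1_8 = 520, x0_9 = 440, y0_9 = 460, x1_9 = 480, y1_9 = 516, x0_10 = 108, x1_10 = 188, y1_10 = 232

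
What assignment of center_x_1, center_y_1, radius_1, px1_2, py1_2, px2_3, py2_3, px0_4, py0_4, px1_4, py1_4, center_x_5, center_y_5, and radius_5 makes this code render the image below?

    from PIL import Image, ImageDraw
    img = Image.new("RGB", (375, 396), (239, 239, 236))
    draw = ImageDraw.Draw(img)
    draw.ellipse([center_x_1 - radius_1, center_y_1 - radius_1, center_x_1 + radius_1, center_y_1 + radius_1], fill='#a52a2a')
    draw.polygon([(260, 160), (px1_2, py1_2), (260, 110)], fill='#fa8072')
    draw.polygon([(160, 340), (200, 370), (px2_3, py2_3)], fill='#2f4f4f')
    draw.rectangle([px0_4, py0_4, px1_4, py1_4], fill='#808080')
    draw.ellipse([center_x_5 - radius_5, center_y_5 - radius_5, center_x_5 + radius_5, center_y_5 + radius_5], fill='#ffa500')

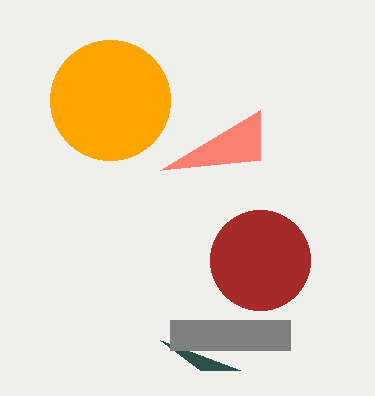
center_x_1 = 260
center_y_1 = 260
radius_1 = 50
px1_2 = 160
py1_2 = 170
px2_3 = 240
py2_3 = 370
px0_4 = 170
py0_4 = 320
px1_4 = 290
py1_4 = 350
center_x_5 = 110
center_y_5 = 100
radius_5 = 60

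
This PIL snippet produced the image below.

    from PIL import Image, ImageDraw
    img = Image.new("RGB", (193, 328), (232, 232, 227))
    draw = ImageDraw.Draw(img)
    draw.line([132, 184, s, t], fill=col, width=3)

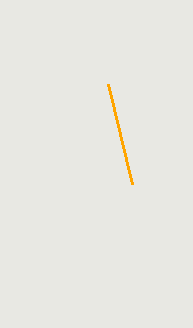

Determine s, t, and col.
s = 108, t = 84, col = 'orange'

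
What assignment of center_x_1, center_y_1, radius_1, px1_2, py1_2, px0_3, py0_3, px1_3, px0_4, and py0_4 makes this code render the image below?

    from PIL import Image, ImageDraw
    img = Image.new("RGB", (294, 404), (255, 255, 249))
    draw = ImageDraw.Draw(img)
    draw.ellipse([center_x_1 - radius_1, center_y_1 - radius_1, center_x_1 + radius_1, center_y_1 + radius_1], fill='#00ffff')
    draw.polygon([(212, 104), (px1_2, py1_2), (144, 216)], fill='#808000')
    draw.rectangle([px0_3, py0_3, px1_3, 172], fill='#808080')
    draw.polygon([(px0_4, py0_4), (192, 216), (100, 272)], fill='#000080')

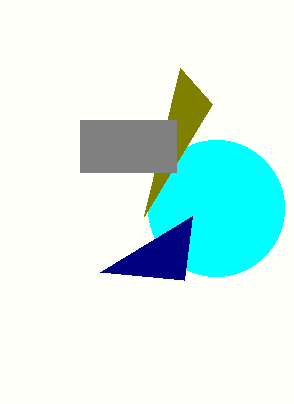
center_x_1 = 216, center_y_1 = 208, radius_1 = 68, px1_2 = 180, py1_2 = 68, px0_3 = 80, py0_3 = 120, px1_3 = 176, px0_4 = 184, py0_4 = 280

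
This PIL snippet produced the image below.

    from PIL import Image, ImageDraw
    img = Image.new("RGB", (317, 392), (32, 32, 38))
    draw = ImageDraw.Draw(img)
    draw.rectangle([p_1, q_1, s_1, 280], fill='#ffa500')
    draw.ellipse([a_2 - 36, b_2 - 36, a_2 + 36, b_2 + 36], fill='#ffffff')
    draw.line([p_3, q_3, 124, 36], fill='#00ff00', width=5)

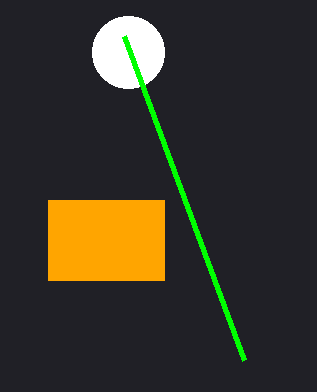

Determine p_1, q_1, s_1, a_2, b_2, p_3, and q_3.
p_1 = 48; q_1 = 200; s_1 = 164; a_2 = 128; b_2 = 52; p_3 = 244; q_3 = 360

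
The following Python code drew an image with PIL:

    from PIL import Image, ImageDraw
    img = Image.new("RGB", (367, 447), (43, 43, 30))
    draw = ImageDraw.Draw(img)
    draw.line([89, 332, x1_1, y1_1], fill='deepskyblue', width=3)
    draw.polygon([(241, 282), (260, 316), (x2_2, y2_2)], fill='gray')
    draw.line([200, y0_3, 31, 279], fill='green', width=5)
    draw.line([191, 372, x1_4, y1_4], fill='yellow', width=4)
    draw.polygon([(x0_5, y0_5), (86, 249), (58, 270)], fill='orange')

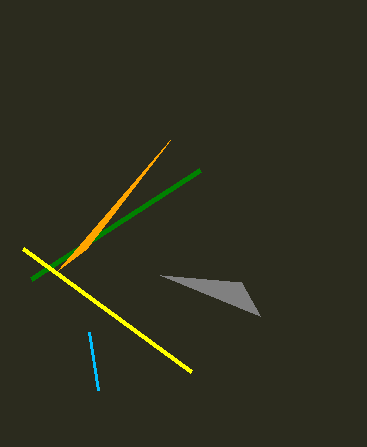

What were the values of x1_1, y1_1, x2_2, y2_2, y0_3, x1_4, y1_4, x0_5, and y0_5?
x1_1 = 98
y1_1 = 390
x2_2 = 160
y2_2 = 275
y0_3 = 170
x1_4 = 23
y1_4 = 249
x0_5 = 170
y0_5 = 140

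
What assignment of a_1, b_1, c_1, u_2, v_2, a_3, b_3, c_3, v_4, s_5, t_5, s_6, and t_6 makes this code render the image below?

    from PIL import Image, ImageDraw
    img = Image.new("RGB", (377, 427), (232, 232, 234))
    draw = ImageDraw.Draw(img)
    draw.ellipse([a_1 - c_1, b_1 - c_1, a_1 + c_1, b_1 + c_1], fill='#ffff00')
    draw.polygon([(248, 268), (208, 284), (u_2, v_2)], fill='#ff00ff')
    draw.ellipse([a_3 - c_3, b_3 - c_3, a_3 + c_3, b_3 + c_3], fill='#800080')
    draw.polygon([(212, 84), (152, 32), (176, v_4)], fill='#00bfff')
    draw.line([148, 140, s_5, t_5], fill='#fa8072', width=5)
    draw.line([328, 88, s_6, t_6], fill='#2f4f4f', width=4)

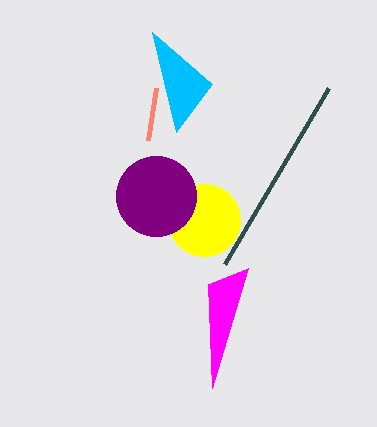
a_1 = 204; b_1 = 220; c_1 = 36; u_2 = 212; v_2 = 388; a_3 = 156; b_3 = 196; c_3 = 40; v_4 = 132; s_5 = 156; t_5 = 88; s_6 = 224; t_6 = 264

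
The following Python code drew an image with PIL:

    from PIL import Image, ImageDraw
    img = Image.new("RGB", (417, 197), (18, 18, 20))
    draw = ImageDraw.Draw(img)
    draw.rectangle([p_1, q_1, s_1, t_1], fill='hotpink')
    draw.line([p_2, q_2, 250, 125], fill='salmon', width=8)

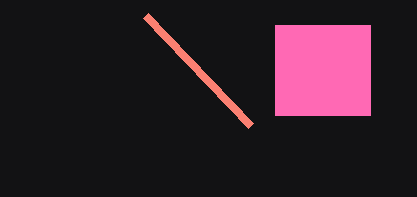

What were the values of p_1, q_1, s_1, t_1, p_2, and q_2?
p_1 = 275, q_1 = 25, s_1 = 370, t_1 = 115, p_2 = 145, q_2 = 15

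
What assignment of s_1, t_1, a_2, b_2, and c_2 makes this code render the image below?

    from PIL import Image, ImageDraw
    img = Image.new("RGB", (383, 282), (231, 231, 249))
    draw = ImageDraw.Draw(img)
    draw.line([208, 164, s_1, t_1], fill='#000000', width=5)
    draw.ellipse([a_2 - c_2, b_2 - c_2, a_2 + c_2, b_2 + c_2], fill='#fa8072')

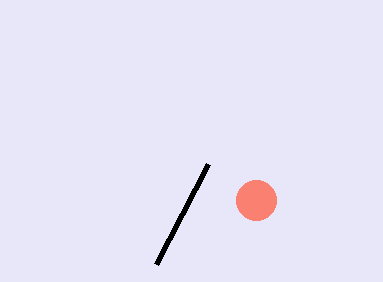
s_1 = 156; t_1 = 264; a_2 = 256; b_2 = 200; c_2 = 20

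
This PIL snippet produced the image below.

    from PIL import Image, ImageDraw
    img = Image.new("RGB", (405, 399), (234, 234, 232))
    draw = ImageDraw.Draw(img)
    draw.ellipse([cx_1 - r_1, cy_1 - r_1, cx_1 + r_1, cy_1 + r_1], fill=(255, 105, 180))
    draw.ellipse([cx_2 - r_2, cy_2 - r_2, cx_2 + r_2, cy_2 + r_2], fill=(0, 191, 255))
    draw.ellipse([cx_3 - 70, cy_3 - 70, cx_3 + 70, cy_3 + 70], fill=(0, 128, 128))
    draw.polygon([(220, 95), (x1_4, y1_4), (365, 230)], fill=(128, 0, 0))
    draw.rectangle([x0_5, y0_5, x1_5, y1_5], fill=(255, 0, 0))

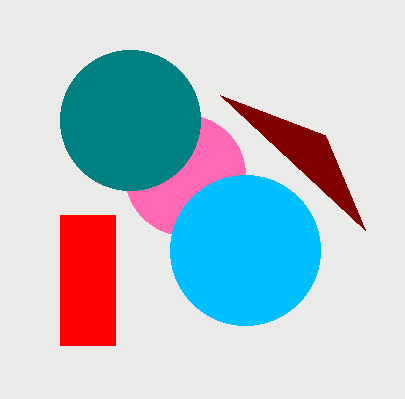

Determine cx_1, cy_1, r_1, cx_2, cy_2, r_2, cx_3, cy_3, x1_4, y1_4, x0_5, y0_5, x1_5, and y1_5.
cx_1 = 185, cy_1 = 175, r_1 = 60, cx_2 = 245, cy_2 = 250, r_2 = 75, cx_3 = 130, cy_3 = 120, x1_4 = 325, y1_4 = 135, x0_5 = 60, y0_5 = 215, x1_5 = 115, y1_5 = 345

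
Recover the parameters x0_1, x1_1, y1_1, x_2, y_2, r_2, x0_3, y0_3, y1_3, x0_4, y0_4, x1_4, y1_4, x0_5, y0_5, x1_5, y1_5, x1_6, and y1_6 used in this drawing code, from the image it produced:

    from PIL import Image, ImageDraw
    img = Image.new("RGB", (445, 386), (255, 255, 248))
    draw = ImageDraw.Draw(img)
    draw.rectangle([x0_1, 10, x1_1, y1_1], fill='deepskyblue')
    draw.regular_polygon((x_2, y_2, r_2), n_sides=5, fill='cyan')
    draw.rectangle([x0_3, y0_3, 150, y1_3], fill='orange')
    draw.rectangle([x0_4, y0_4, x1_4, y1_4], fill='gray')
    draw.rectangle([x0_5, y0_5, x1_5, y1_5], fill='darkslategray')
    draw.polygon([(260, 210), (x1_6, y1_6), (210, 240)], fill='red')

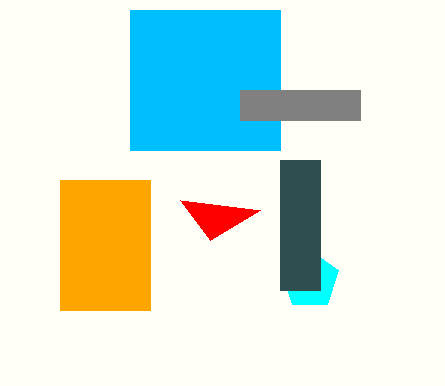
x0_1 = 130, x1_1 = 280, y1_1 = 150, x_2 = 310, y_2 = 280, r_2 = 30, x0_3 = 60, y0_3 = 180, y1_3 = 310, x0_4 = 240, y0_4 = 90, x1_4 = 360, y1_4 = 120, x0_5 = 280, y0_5 = 160, x1_5 = 320, y1_5 = 290, x1_6 = 180, y1_6 = 200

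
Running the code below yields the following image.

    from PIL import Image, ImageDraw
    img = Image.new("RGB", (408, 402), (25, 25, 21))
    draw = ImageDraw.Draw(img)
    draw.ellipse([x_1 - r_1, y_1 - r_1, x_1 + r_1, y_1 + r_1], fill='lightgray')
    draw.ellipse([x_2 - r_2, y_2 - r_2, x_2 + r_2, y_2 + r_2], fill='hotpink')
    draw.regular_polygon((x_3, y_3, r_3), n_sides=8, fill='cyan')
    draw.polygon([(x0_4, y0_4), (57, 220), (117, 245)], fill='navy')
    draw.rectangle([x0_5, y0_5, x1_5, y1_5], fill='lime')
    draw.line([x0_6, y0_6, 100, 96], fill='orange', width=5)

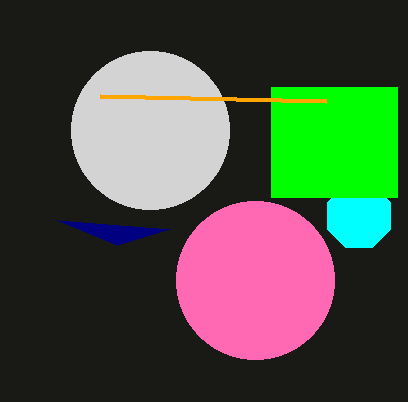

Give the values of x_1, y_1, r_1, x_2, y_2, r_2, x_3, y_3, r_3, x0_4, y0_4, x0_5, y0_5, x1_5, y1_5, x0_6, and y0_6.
x_1 = 150; y_1 = 130; r_1 = 79; x_2 = 255; y_2 = 280; r_2 = 79; x_3 = 359; y_3 = 216; r_3 = 34; x0_4 = 169; y0_4 = 229; x0_5 = 271; y0_5 = 87; x1_5 = 397; y1_5 = 197; x0_6 = 326; y0_6 = 101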